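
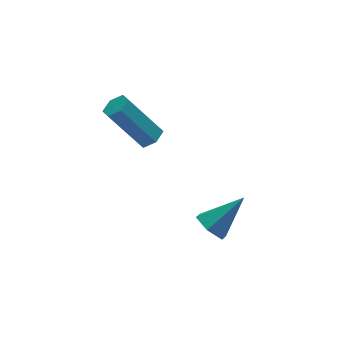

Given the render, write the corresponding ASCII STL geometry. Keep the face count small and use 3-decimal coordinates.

solid 
facet normal 0.515 -0.289 -0.807
outer loop
vertex 1.102 0.35 -0.002
vertex 0.689 -0.021 -0.133
vertex 0.669 0.511 -0.336
endloop
endfacet
facet normal 0.397 0.915 -0.073
outer loop
vertex 1.102 0.35 -0.002
vertex 0.669 0.511 -0.336
vertex 0.023 0.953 1.684
endloop
endfacet
facet normal 0.397 0.915 -0.073
outer loop
vertex 0.023 0.953 1.684
vertex 0.669 0.511 -0.336
vertex -0.41 1.114 1.349
endloop
endfacet
facet normal -0.517 0.288 0.806
outer loop
vertex 0.023 0.953 1.684
vertex -0.41 1.114 1.349
vertex -0.389 0.581 1.553
endloop
endfacet
facet normal 0.516 -0.288 -0.807
outer loop
vertex 0.669 0.511 -0.336
vertex 0.689 -0.021 -0.133
vertex 0.257 0.14 -0.467
endloop
endfacet
facet normal -0.459 0.702 -0.545
outer loop
vertex 0.669 0.511 -0.336
vertex 0.257 0.14 -0.467
vertex -0.41 1.114 1.349
endloop
endfacet
facet normal -0.460 0.701 -0.545
outer loop
vertex -0.41 1.114 1.349
vertex 0.257 0.14 -0.467
vertex -0.822 0.742 1.218
endloop
endfacet
facet normal -0.517 0.288 0.806
outer loop
vertex -0.41 1.114 1.349
vertex -0.822 0.742 1.218
vertex -0.389 0.581 1.553
endloop
endfacet
facet normal 0.516 -0.288 -0.807
outer loop
vertex 0.257 0.14 -0.467
vertex 0.689 -0.021 -0.133
vertex 0.277 -0.393 -0.264
endloop
endfacet
facet normal -0.856 -0.212 -0.472
outer loop
vertex 0.257 0.14 -0.467
vertex 0.277 -0.393 -0.264
vertex -0.822 0.742 1.218
endloop
endfacet
facet normal -0.856 -0.213 -0.471
outer loop
vertex -0.822 0.742 1.218
vertex 0.277 -0.393 -0.264
vertex -0.802 0.21 1.422
endloop
endfacet
facet normal -0.516 0.290 0.806
outer loop
vertex -0.822 0.742 1.218
vertex -0.802 0.21 1.422
vertex -0.389 0.581 1.553
endloop
endfacet
facet normal 0.517 -0.288 -0.806
outer loop
vertex 0.277 -0.393 -0.264
vertex 0.689 -0.021 -0.133
vertex 0.71 -0.554 0.071
endloop
endfacet
facet normal -0.397 -0.915 0.073
outer loop
vertex 0.277 -0.393 -0.264
vertex 0.71 -0.554 0.071
vertex -0.802 0.21 1.422
endloop
endfacet
facet normal -0.397 -0.915 0.073
outer loop
vertex -0.802 0.21 1.422
vertex 0.71 -0.554 0.071
vertex -0.369 0.049 1.756
endloop
endfacet
facet normal -0.515 0.289 0.807
outer loop
vertex -0.802 0.21 1.422
vertex -0.369 0.049 1.756
vertex -0.389 0.581 1.553
endloop
endfacet
facet normal 0.517 -0.288 -0.806
outer loop
vertex 0.71 -0.554 0.071
vertex 0.689 -0.021 -0.133
vertex 1.122 -0.182 0.202
endloop
endfacet
facet normal 0.460 -0.701 0.545
outer loop
vertex 0.71 -0.554 0.071
vertex 1.122 -0.182 0.202
vertex -0.369 0.049 1.756
endloop
endfacet
facet normal 0.459 -0.702 0.545
outer loop
vertex -0.369 0.049 1.756
vertex 1.122 -0.182 0.202
vertex 0.043 0.42 1.887
endloop
endfacet
facet normal -0.516 0.288 0.807
outer loop
vertex -0.369 0.049 1.756
vertex 0.043 0.42 1.887
vertex -0.389 0.581 1.553
endloop
endfacet
facet normal 0.516 -0.290 -0.806
outer loop
vertex 1.122 -0.182 0.202
vertex 0.689 -0.021 -0.133
vertex 1.102 0.35 -0.002
endloop
endfacet
facet normal 0.856 0.213 0.472
outer loop
vertex 1.122 -0.182 0.202
vertex 1.102 0.35 -0.002
vertex 0.043 0.42 1.887
endloop
endfacet
facet normal 0.856 0.212 0.472
outer loop
vertex 0.043 0.42 1.887
vertex 1.102 0.35 -0.002
vertex 0.023 0.953 1.684
endloop
endfacet
facet normal -0.516 0.288 0.807
outer loop
vertex 0.043 0.42 1.887
vertex 0.023 0.953 1.684
vertex -0.389 0.581 1.553
endloop
endfacet
facet normal -0.753 -0.075 -0.654
outer loop
vertex 2.363 -2.101 -4.005
vertex 2.016 -2.586 -3.55
vertex 1.885 -1.85 -3.484
endloop
endfacet
facet normal 0.419 0.906 -0.052
outer loop
vertex 2.363 -2.101 -4.005
vertex 1.885 -1.85 -3.484
vertex 3.324 -2.454 -2.41
endloop
endfacet
facet normal -0.752 -0.075 -0.655
outer loop
vertex 1.885 -1.85 -3.484
vertex 2.016 -2.586 -3.55
vertex 1.537 -2.335 -3.029
endloop
endfacet
facet normal -0.177 0.738 0.651
outer loop
vertex 1.885 -1.85 -3.484
vertex 1.537 -2.335 -3.029
vertex 3.324 -2.454 -2.41
endloop
endfacet
facet normal -0.752 -0.076 -0.655
outer loop
vertex 1.537 -2.335 -3.029
vertex 2.016 -2.586 -3.55
vertex 1.668 -3.071 -3.094
endloop
endfacet
facet normal -0.332 -0.142 0.932
outer loop
vertex 1.537 -2.335 -3.029
vertex 1.668 -3.071 -3.094
vertex 3.324 -2.454 -2.41
endloop
endfacet
facet normal -0.752 -0.076 -0.655
outer loop
vertex 1.668 -3.071 -3.094
vertex 2.016 -2.586 -3.55
vertex 2.147 -3.322 -3.615
endloop
endfacet
facet normal 0.107 -0.853 0.510
outer loop
vertex 1.668 -3.071 -3.094
vertex 2.147 -3.322 -3.615
vertex 3.324 -2.454 -2.41
endloop
endfacet
facet normal -0.752 -0.076 -0.655
outer loop
vertex 2.147 -3.322 -3.615
vertex 2.016 -2.586 -3.55
vertex 2.494 -2.837 -4.07
endloop
endfacet
facet normal 0.703 -0.684 -0.194
outer loop
vertex 2.147 -3.322 -3.615
vertex 2.494 -2.837 -4.07
vertex 3.324 -2.454 -2.41
endloop
endfacet
facet normal -0.752 -0.076 -0.655
outer loop
vertex 2.494 -2.837 -4.07
vertex 2.016 -2.586 -3.55
vertex 2.363 -2.101 -4.005
endloop
endfacet
facet normal 0.859 0.195 -0.474
outer loop
vertex 2.494 -2.837 -4.07
vertex 2.363 -2.101 -4.005
vertex 3.324 -2.454 -2.41
endloop
endfacet

endsolid


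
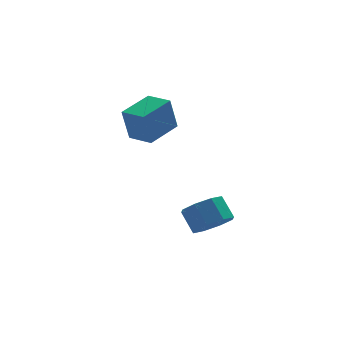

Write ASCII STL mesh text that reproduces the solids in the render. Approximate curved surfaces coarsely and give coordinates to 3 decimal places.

solid 
facet normal 0.198 -0.678 -0.708
outer loop
vertex 1.375 -3.642 -2.938
vertex 0.799 -4.351 -2.42
vertex 0.603 -3.634 -3.162
endloop
endfacet
facet normal 0.196 0.735 -0.649
outer loop
vertex 1.375 -3.642 -2.938
vertex 0.603 -3.634 -3.162
vertex 1.117 -2.76 -2.018
endloop
endfacet
facet normal 0.196 0.735 -0.649
outer loop
vertex 1.117 -2.76 -2.018
vertex 0.603 -3.634 -3.162
vertex 0.346 -2.752 -2.242
endloop
endfacet
facet normal -0.199 0.678 0.708
outer loop
vertex 1.117 -2.76 -2.018
vertex 0.346 -2.752 -2.242
vertex 0.541 -3.469 -1.5
endloop
endfacet
facet normal 0.198 -0.678 -0.708
outer loop
vertex 0.603 -3.634 -3.162
vertex 0.799 -4.351 -2.42
vertex -0.054 -4.046 -2.951
endloop
endfacet
facet normal -0.541 0.527 -0.656
outer loop
vertex 0.603 -3.634 -3.162
vertex -0.054 -4.046 -2.951
vertex 0.346 -2.752 -2.242
endloop
endfacet
facet normal -0.539 0.527 -0.657
outer loop
vertex 0.346 -2.752 -2.242
vertex -0.054 -4.046 -2.951
vertex -0.312 -3.164 -2.032
endloop
endfacet
facet normal -0.199 0.678 0.708
outer loop
vertex 0.346 -2.752 -2.242
vertex -0.312 -3.164 -2.032
vertex 0.541 -3.469 -1.5
endloop
endfacet
facet normal 0.198 -0.679 -0.707
outer loop
vertex -0.054 -4.046 -2.951
vertex 0.799 -4.351 -2.42
vertex -0.212 -4.636 -2.429
endloop
endfacet
facet normal -0.960 0.010 -0.279
outer loop
vertex -0.054 -4.046 -2.951
vertex -0.212 -4.636 -2.429
vertex -0.312 -3.164 -2.032
endloop
endfacet
facet normal -0.961 0.010 -0.278
outer loop
vertex -0.312 -3.164 -2.032
vertex -0.212 -4.636 -2.429
vertex -0.469 -3.754 -1.51
endloop
endfacet
facet normal -0.198 0.679 0.707
outer loop
vertex -0.312 -3.164 -2.032
vertex -0.469 -3.754 -1.51
vertex 0.541 -3.469 -1.5
endloop
endfacet
facet normal 0.197 -0.678 -0.708
outer loop
vertex -0.212 -4.636 -2.429
vertex 0.799 -4.351 -2.42
vertex 0.223 -5.06 -1.902
endloop
endfacet
facet normal -0.818 -0.512 0.263
outer loop
vertex -0.212 -4.636 -2.429
vertex 0.223 -5.06 -1.902
vertex -0.469 -3.754 -1.51
endloop
endfacet
facet normal -0.818 -0.512 0.261
outer loop
vertex -0.469 -3.754 -1.51
vertex 0.223 -5.06 -1.902
vertex -0.035 -4.178 -0.982
endloop
endfacet
facet normal -0.198 0.678 0.708
outer loop
vertex -0.469 -3.754 -1.51
vertex -0.035 -4.178 -0.982
vertex 0.541 -3.469 -1.5
endloop
endfacet
facet normal 0.199 -0.678 -0.708
outer loop
vertex 0.223 -5.06 -1.902
vertex 0.799 -4.351 -2.42
vertex 0.994 -5.068 -1.678
endloop
endfacet
facet normal -0.196 -0.735 0.649
outer loop
vertex 0.223 -5.06 -1.902
vertex 0.994 -5.068 -1.678
vertex -0.035 -4.178 -0.982
endloop
endfacet
facet normal -0.196 -0.735 0.650
outer loop
vertex -0.035 -4.178 -0.982
vertex 0.994 -5.068 -1.678
vertex 0.737 -4.186 -0.758
endloop
endfacet
facet normal -0.198 0.678 0.708
outer loop
vertex -0.035 -4.178 -0.982
vertex 0.737 -4.186 -0.758
vertex 0.541 -3.469 -1.5
endloop
endfacet
facet normal 0.199 -0.678 -0.708
outer loop
vertex 0.994 -5.068 -1.678
vertex 0.799 -4.351 -2.42
vertex 1.652 -4.656 -1.888
endloop
endfacet
facet normal 0.540 -0.527 0.656
outer loop
vertex 0.994 -5.068 -1.678
vertex 1.652 -4.656 -1.888
vertex 0.737 -4.186 -0.758
endloop
endfacet
facet normal 0.541 -0.526 0.657
outer loop
vertex 0.737 -4.186 -0.758
vertex 1.652 -4.656 -1.888
vertex 1.394 -3.774 -0.969
endloop
endfacet
facet normal -0.198 0.678 0.708
outer loop
vertex 0.737 -4.186 -0.758
vertex 1.394 -3.774 -0.969
vertex 0.541 -3.469 -1.5
endloop
endfacet
facet normal 0.198 -0.679 -0.707
outer loop
vertex 1.652 -4.656 -1.888
vertex 0.799 -4.351 -2.42
vertex 1.809 -4.066 -2.41
endloop
endfacet
facet normal 0.960 -0.009 0.278
outer loop
vertex 1.652 -4.656 -1.888
vertex 1.809 -4.066 -2.41
vertex 1.394 -3.774 -0.969
endloop
endfacet
facet normal 0.960 -0.011 0.279
outer loop
vertex 1.394 -3.774 -0.969
vertex 1.809 -4.066 -2.41
vertex 1.552 -3.184 -1.491
endloop
endfacet
facet normal -0.198 0.679 0.707
outer loop
vertex 1.394 -3.774 -0.969
vertex 1.552 -3.184 -1.491
vertex 0.541 -3.469 -1.5
endloop
endfacet
facet normal 0.198 -0.678 -0.708
outer loop
vertex 1.809 -4.066 -2.41
vertex 0.799 -4.351 -2.42
vertex 1.375 -3.642 -2.938
endloop
endfacet
facet normal 0.818 0.511 -0.262
outer loop
vertex 1.809 -4.066 -2.41
vertex 1.375 -3.642 -2.938
vertex 1.552 -3.184 -1.491
endloop
endfacet
facet normal 0.818 0.513 -0.262
outer loop
vertex 1.552 -3.184 -1.491
vertex 1.375 -3.642 -2.938
vertex 1.117 -2.76 -2.018
endloop
endfacet
facet normal -0.197 0.678 0.708
outer loop
vertex 1.552 -3.184 -1.491
vertex 1.117 -2.76 -2.018
vertex 0.541 -3.469 -1.5
endloop
endfacet
facet normal -0.841 -0.504 -0.197
outer loop
vertex -0.92 0.383 2.483
vertex -1.604 1.565 2.376
vertex -0.539 0.442 0.704
endloop
endfacet
facet normal 0.499 -0.863 0.078
outer loop
vertex 1.084 1.415 1.084
vertex -0.92 0.383 2.483
vertex -0.539 0.442 0.704
endloop
endfacet
facet normal -0.841 -0.504 -0.197
outer loop
vertex -0.539 0.442 0.704
vertex -1.604 1.565 2.376
vertex -1.223 1.624 0.597
endloop
endfacet
facet normal 0.209 0.033 -0.977
outer loop
vertex -1.223 1.624 0.597
vertex 1.084 1.415 1.084
vertex -0.539 0.442 0.704
endloop
endfacet
facet normal -0.209 -0.033 0.977
outer loop
vertex -0.92 0.383 2.483
vertex 0.019 2.538 2.756
vertex -1.604 1.565 2.376
endloop
endfacet
facet normal 0.499 -0.863 0.078
outer loop
vertex 0.703 1.356 2.863
vertex -0.92 0.383 2.483
vertex 1.084 1.415 1.084
endloop
endfacet
facet normal -0.209 -0.033 0.977
outer loop
vertex 0.703 1.356 2.863
vertex 0.019 2.538 2.756
vertex -0.92 0.383 2.483
endloop
endfacet
facet normal -0.499 0.863 -0.078
outer loop
vertex -1.604 1.565 2.376
vertex 0.019 2.538 2.756
vertex -1.223 1.624 0.597
endloop
endfacet
facet normal 0.209 0.033 -0.977
outer loop
vertex 0.4 2.597 0.977
vertex 1.084 1.415 1.084
vertex -1.223 1.624 0.597
endloop
endfacet
facet normal -0.499 0.863 -0.078
outer loop
vertex -1.223 1.624 0.597
vertex 0.019 2.538 2.756
vertex 0.4 2.597 0.977
endloop
endfacet
facet normal 0.841 0.504 0.197
outer loop
vertex 0.4 2.597 0.977
vertex 0.703 1.356 2.863
vertex 1.084 1.415 1.084
endloop
endfacet
facet normal 0.841 0.504 0.197
outer loop
vertex 0.019 2.538 2.756
vertex 0.703 1.356 2.863
vertex 0.4 2.597 0.977
endloop
endfacet

endsolid


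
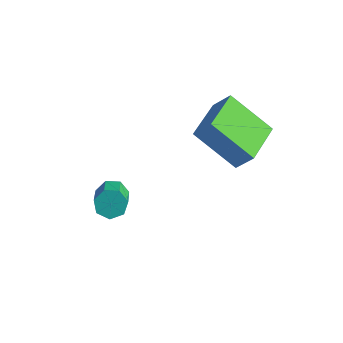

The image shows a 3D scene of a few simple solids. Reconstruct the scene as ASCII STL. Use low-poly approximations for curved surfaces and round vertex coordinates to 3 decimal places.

solid 
facet normal -0.461 0.641 -0.614
outer loop
vertex -3.344 0.479 -3.052
vertex -3.789 0.085 -3.129
vertex -3.739 0.517 -2.716
endloop
endfacet
facet normal 0.459 0.764 0.453
outer loop
vertex -3.344 0.479 -3.052
vertex -3.739 0.517 -2.716
vertex -2.445 -0.77 -1.855
endloop
endfacet
facet normal 0.459 0.764 0.452
outer loop
vertex -2.445 -0.77 -1.855
vertex -3.739 0.517 -2.716
vertex -2.84 -0.732 -1.518
endloop
endfacet
facet normal 0.462 -0.640 0.614
outer loop
vertex -2.445 -0.77 -1.855
vertex -2.84 -0.732 -1.518
vertex -2.891 -1.165 -1.931
endloop
endfacet
facet normal -0.463 0.640 -0.613
outer loop
vertex -3.739 0.517 -2.716
vertex -3.789 0.085 -3.129
vertex -4.172 0.229 -2.69
endloop
endfacet
facet normal -0.308 0.534 0.788
outer loop
vertex -3.739 0.517 -2.716
vertex -4.172 0.229 -2.69
vertex -2.84 -0.732 -1.518
endloop
endfacet
facet normal -0.308 0.533 0.788
outer loop
vertex -2.84 -0.732 -1.518
vertex -4.172 0.229 -2.69
vertex -3.274 -1.02 -1.493
endloop
endfacet
facet normal 0.460 -0.640 0.615
outer loop
vertex -2.84 -0.732 -1.518
vertex -3.274 -1.02 -1.493
vertex -2.891 -1.165 -1.931
endloop
endfacet
facet normal -0.462 0.641 -0.613
outer loop
vertex -4.172 0.229 -2.69
vertex -3.789 0.085 -3.129
vertex -4.317 -0.167 -2.995
endloop
endfacet
facet normal -0.843 -0.099 0.529
outer loop
vertex -4.172 0.229 -2.69
vertex -4.317 -0.167 -2.995
vertex -3.274 -1.02 -1.493
endloop
endfacet
facet normal -0.843 -0.098 0.530
outer loop
vertex -3.274 -1.02 -1.493
vertex -4.317 -0.167 -2.995
vertex -3.419 -1.416 -1.797
endloop
endfacet
facet normal 0.460 -0.640 0.615
outer loop
vertex -3.274 -1.02 -1.493
vertex -3.419 -1.416 -1.797
vertex -2.891 -1.165 -1.931
endloop
endfacet
facet normal -0.462 0.641 -0.613
outer loop
vertex -4.317 -0.167 -2.995
vertex -3.789 0.085 -3.129
vertex -4.065 -0.374 -3.401
endloop
endfacet
facet normal -0.744 -0.656 -0.127
outer loop
vertex -4.317 -0.167 -2.995
vertex -4.065 -0.374 -3.401
vertex -3.419 -1.416 -1.797
endloop
endfacet
facet normal -0.743 -0.657 -0.128
outer loop
vertex -3.419 -1.416 -1.797
vertex -4.065 -0.374 -3.401
vertex -3.166 -1.623 -2.203
endloop
endfacet
facet normal 0.461 -0.641 0.614
outer loop
vertex -3.419 -1.416 -1.797
vertex -3.166 -1.623 -2.203
vertex -2.891 -1.165 -1.931
endloop
endfacet
facet normal -0.460 0.641 -0.615
outer loop
vertex -4.065 -0.374 -3.401
vertex -3.789 0.085 -3.129
vertex -3.605 -0.236 -3.601
endloop
endfacet
facet normal -0.083 -0.720 -0.689
outer loop
vertex -4.065 -0.374 -3.401
vertex -3.605 -0.236 -3.601
vertex -3.166 -1.623 -2.203
endloop
endfacet
facet normal -0.085 -0.721 -0.688
outer loop
vertex -3.166 -1.623 -2.203
vertex -3.605 -0.236 -3.601
vertex -2.706 -1.485 -2.404
endloop
endfacet
facet normal 0.461 -0.641 0.614
outer loop
vertex -3.166 -1.623 -2.203
vertex -2.706 -1.485 -2.404
vertex -2.891 -1.165 -1.931
endloop
endfacet
facet normal -0.461 0.640 -0.615
outer loop
vertex -3.605 -0.236 -3.601
vertex -3.789 0.085 -3.129
vertex -3.284 0.144 -3.446
endloop
endfacet
facet normal 0.638 -0.241 -0.731
outer loop
vertex -3.605 -0.236 -3.601
vertex -3.284 0.144 -3.446
vertex -2.706 -1.485 -2.404
endloop
endfacet
facet normal 0.638 -0.241 -0.731
outer loop
vertex -2.706 -1.485 -2.404
vertex -3.284 0.144 -3.446
vertex -2.385 -1.105 -2.249
endloop
endfacet
facet normal 0.462 -0.640 0.614
outer loop
vertex -2.706 -1.485 -2.404
vertex -2.385 -1.105 -2.249
vertex -2.891 -1.165 -1.931
endloop
endfacet
facet normal -0.461 0.640 -0.615
outer loop
vertex -3.284 0.144 -3.446
vertex -3.789 0.085 -3.129
vertex -3.344 0.479 -3.052
endloop
endfacet
facet normal 0.880 0.420 -0.223
outer loop
vertex -3.284 0.144 -3.446
vertex -3.344 0.479 -3.052
vertex -2.385 -1.105 -2.249
endloop
endfacet
facet normal 0.880 0.420 -0.223
outer loop
vertex -2.385 -1.105 -2.249
vertex -3.344 0.479 -3.052
vertex -2.445 -0.77 -1.855
endloop
endfacet
facet normal 0.462 -0.640 0.614
outer loop
vertex -2.385 -1.105 -2.249
vertex -2.445 -0.77 -1.855
vertex -2.891 -1.165 -1.931
endloop
endfacet
facet normal -0.596 -0.153 -0.788
outer loop
vertex -1.656 1.939 0.173
vertex -2.023 3.7 0.109
vertex -0.071 2.223 -1.08
endloop
endfacet
facet normal 0.203 -0.978 0.035
outer loop
vertex 0.543 2.38 -0.269
vertex -1.656 1.939 0.173
vertex -0.071 2.223 -1.08
endloop
endfacet
facet normal -0.596 -0.153 -0.788
outer loop
vertex -0.071 2.223 -1.08
vertex -2.023 3.7 0.109
vertex -0.438 3.984 -1.145
endloop
endfacet
facet normal 0.776 0.139 -0.615
outer loop
vertex -0.438 3.984 -1.145
vertex 0.543 2.38 -0.269
vertex -0.071 2.223 -1.08
endloop
endfacet
facet normal -0.776 -0.139 0.615
outer loop
vertex -1.656 1.939 0.173
vertex -1.409 3.857 0.92
vertex -2.023 3.7 0.109
endloop
endfacet
facet normal 0.203 -0.978 0.035
outer loop
vertex -1.042 2.096 0.985
vertex -1.656 1.939 0.173
vertex 0.543 2.38 -0.269
endloop
endfacet
facet normal -0.777 -0.139 0.614
outer loop
vertex -1.042 2.096 0.985
vertex -1.409 3.857 0.92
vertex -1.656 1.939 0.173
endloop
endfacet
facet normal -0.203 0.978 -0.035
outer loop
vertex -2.023 3.7 0.109
vertex -1.409 3.857 0.92
vertex -0.438 3.984 -1.145
endloop
endfacet
facet normal 0.777 0.140 -0.614
outer loop
vertex 0.176 4.141 -0.333
vertex 0.543 2.38 -0.269
vertex -0.438 3.984 -1.145
endloop
endfacet
facet normal -0.203 0.978 -0.035
outer loop
vertex -0.438 3.984 -1.145
vertex -1.409 3.857 0.92
vertex 0.176 4.141 -0.333
endloop
endfacet
facet normal 0.596 0.153 0.788
outer loop
vertex 0.176 4.141 -0.333
vertex -1.042 2.096 0.985
vertex 0.543 2.38 -0.269
endloop
endfacet
facet normal 0.596 0.153 0.788
outer loop
vertex -1.409 3.857 0.92
vertex -1.042 2.096 0.985
vertex 0.176 4.141 -0.333
endloop
endfacet

endsolid


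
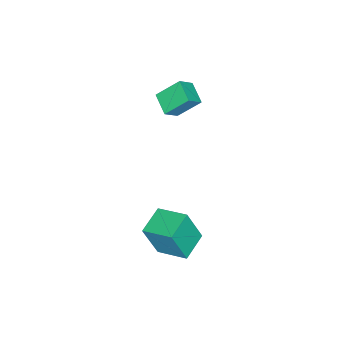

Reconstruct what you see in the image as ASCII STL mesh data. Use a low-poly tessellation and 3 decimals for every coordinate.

solid 
facet normal -0.977 -0.018 0.211
outer loop
vertex 2.789 0.775 -1.937
vertex 2.875 2.55 -1.386
vertex 2.344 1.419 -3.939
endloop
endfacet
facet normal -0.046 -0.954 -0.297
outer loop
vertex 3.985 1.45 -4.294
vertex 2.789 0.775 -1.937
vertex 2.344 1.419 -3.939
endloop
endfacet
facet normal -0.977 -0.019 0.212
outer loop
vertex 2.344 1.419 -3.939
vertex 2.875 2.55 -1.386
vertex 2.429 3.193 -3.388
endloop
endfacet
facet normal -0.207 0.299 -0.931
outer loop
vertex 2.429 3.193 -3.388
vertex 3.985 1.45 -4.294
vertex 2.344 1.419 -3.939
endloop
endfacet
facet normal 0.207 -0.299 0.931
outer loop
vertex 2.789 0.775 -1.937
vertex 4.516 2.581 -1.741
vertex 2.875 2.55 -1.386
endloop
endfacet
facet normal -0.045 -0.954 -0.296
outer loop
vertex 4.431 0.807 -2.292
vertex 2.789 0.775 -1.937
vertex 3.985 1.45 -4.294
endloop
endfacet
facet normal 0.207 -0.299 0.931
outer loop
vertex 4.431 0.807 -2.292
vertex 4.516 2.581 -1.741
vertex 2.789 0.775 -1.937
endloop
endfacet
facet normal 0.046 0.954 0.296
outer loop
vertex 2.875 2.55 -1.386
vertex 4.516 2.581 -1.741
vertex 2.429 3.193 -3.388
endloop
endfacet
facet normal -0.207 0.299 -0.931
outer loop
vertex 4.071 3.225 -3.743
vertex 3.985 1.45 -4.294
vertex 2.429 3.193 -3.388
endloop
endfacet
facet normal 0.046 0.954 0.297
outer loop
vertex 2.429 3.193 -3.388
vertex 4.516 2.581 -1.741
vertex 4.071 3.225 -3.743
endloop
endfacet
facet normal 0.977 0.018 -0.212
outer loop
vertex 4.071 3.225 -3.743
vertex 4.431 0.807 -2.292
vertex 3.985 1.45 -4.294
endloop
endfacet
facet normal 0.977 0.019 -0.211
outer loop
vertex 4.516 2.581 -1.741
vertex 4.431 0.807 -2.292
vertex 4.071 3.225 -3.743
endloop
endfacet
facet normal -0.580 -0.736 0.349
outer loop
vertex -1.748 -0.554 4.381
vertex -2.567 -0.257 3.646
vertex -1.096 -1.617 3.226
endloop
endfacet
facet normal 0.719 -0.260 0.645
outer loop
vertex -0.313 -0.623 2.754
vertex -1.748 -0.554 4.381
vertex -1.096 -1.617 3.226
endloop
endfacet
facet normal -0.580 -0.736 0.349
outer loop
vertex -1.096 -1.617 3.226
vertex -2.567 -0.257 3.646
vertex -1.915 -1.32 2.491
endloop
endfacet
facet normal 0.384 -0.625 -0.680
outer loop
vertex -1.915 -1.32 2.491
vertex -0.313 -0.623 2.754
vertex -1.096 -1.617 3.226
endloop
endfacet
facet normal -0.384 0.625 0.680
outer loop
vertex -1.748 -0.554 4.381
vertex -1.784 0.737 3.174
vertex -2.567 -0.257 3.646
endloop
endfacet
facet normal 0.719 -0.260 0.645
outer loop
vertex -0.965 0.44 3.909
vertex -1.748 -0.554 4.381
vertex -0.313 -0.623 2.754
endloop
endfacet
facet normal -0.384 0.625 0.680
outer loop
vertex -0.965 0.44 3.909
vertex -1.784 0.737 3.174
vertex -1.748 -0.554 4.381
endloop
endfacet
facet normal -0.719 0.260 -0.645
outer loop
vertex -2.567 -0.257 3.646
vertex -1.784 0.737 3.174
vertex -1.915 -1.32 2.491
endloop
endfacet
facet normal 0.384 -0.625 -0.680
outer loop
vertex -1.132 -0.326 2.019
vertex -0.313 -0.623 2.754
vertex -1.915 -1.32 2.491
endloop
endfacet
facet normal -0.719 0.260 -0.645
outer loop
vertex -1.915 -1.32 2.491
vertex -1.784 0.737 3.174
vertex -1.132 -0.326 2.019
endloop
endfacet
facet normal 0.580 0.736 -0.349
outer loop
vertex -1.132 -0.326 2.019
vertex -0.965 0.44 3.909
vertex -0.313 -0.623 2.754
endloop
endfacet
facet normal 0.580 0.736 -0.349
outer loop
vertex -1.784 0.737 3.174
vertex -0.965 0.44 3.909
vertex -1.132 -0.326 2.019
endloop
endfacet

endsolid


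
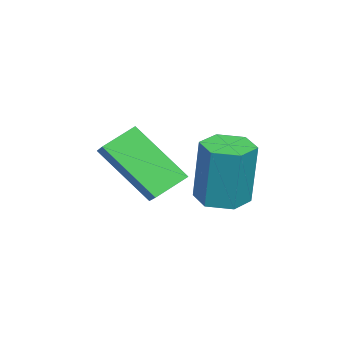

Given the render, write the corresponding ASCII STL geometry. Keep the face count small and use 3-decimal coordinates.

solid 
facet normal -0.775 -0.376 -0.509
outer loop
vertex -4.013 -3.351 -3.14
vertex -4.708 -2.636 -2.609
vertex -3.696 -1.875 -4.713
endloop
endfacet
facet normal 0.614 -0.633 -0.471
outer loop
vertex -3.052 -1.564 -4.291
vertex -4.013 -3.351 -3.14
vertex -3.696 -1.875 -4.713
endloop
endfacet
facet normal -0.775 -0.374 -0.508
outer loop
vertex -3.696 -1.875 -4.713
vertex -4.708 -2.636 -2.609
vertex -4.39 -1.16 -4.181
endloop
endfacet
facet normal 0.145 0.678 -0.721
outer loop
vertex -4.39 -1.16 -4.181
vertex -3.052 -1.564 -4.291
vertex -3.696 -1.875 -4.713
endloop
endfacet
facet normal -0.146 -0.677 0.721
outer loop
vertex -4.013 -3.351 -3.14
vertex -4.064 -2.325 -2.187
vertex -4.708 -2.636 -2.609
endloop
endfacet
facet normal 0.614 -0.633 -0.470
outer loop
vertex -3.37 -3.04 -2.719
vertex -4.013 -3.351 -3.14
vertex -3.052 -1.564 -4.291
endloop
endfacet
facet normal -0.145 -0.677 0.721
outer loop
vertex -3.37 -3.04 -2.719
vertex -4.064 -2.325 -2.187
vertex -4.013 -3.351 -3.14
endloop
endfacet
facet normal -0.614 0.633 0.471
outer loop
vertex -4.708 -2.636 -2.609
vertex -4.064 -2.325 -2.187
vertex -4.39 -1.16 -4.181
endloop
endfacet
facet normal 0.145 0.677 -0.722
outer loop
vertex -3.747 -0.849 -3.76
vertex -3.052 -1.564 -4.291
vertex -4.39 -1.16 -4.181
endloop
endfacet
facet normal -0.614 0.633 0.470
outer loop
vertex -4.39 -1.16 -4.181
vertex -4.064 -2.325 -2.187
vertex -3.747 -0.849 -3.76
endloop
endfacet
facet normal 0.775 0.375 0.509
outer loop
vertex -3.747 -0.849 -3.76
vertex -3.37 -3.04 -2.719
vertex -3.052 -1.564 -4.291
endloop
endfacet
facet normal 0.776 0.375 0.508
outer loop
vertex -4.064 -2.325 -2.187
vertex -3.37 -3.04 -2.719
vertex -3.747 -0.849 -3.76
endloop
endfacet
facet normal -0.106 -0.098 -0.989
outer loop
vertex -3.06 -0.281 -4.491
vertex -3.747 0.041 -4.449
vertex -3.131 0.472 -4.558
endloop
endfacet
facet normal 0.990 0.083 -0.114
outer loop
vertex -3.06 -0.281 -4.491
vertex -3.131 0.472 -4.558
vertex -2.846 -0.084 -2.492
endloop
endfacet
facet normal 0.990 0.083 -0.114
outer loop
vertex -2.846 -0.084 -2.492
vertex -3.131 0.472 -4.558
vertex -2.917 0.67 -2.559
endloop
endfacet
facet normal 0.105 0.098 0.990
outer loop
vertex -2.846 -0.084 -2.492
vertex -2.917 0.67 -2.559
vertex -3.533 0.239 -2.451
endloop
endfacet
facet normal -0.107 -0.098 -0.989
outer loop
vertex -3.131 0.472 -4.558
vertex -3.747 0.041 -4.449
vertex -3.818 0.795 -4.516
endloop
endfacet
facet normal 0.415 0.900 -0.134
outer loop
vertex -3.131 0.472 -4.558
vertex -3.818 0.795 -4.516
vertex -2.917 0.67 -2.559
endloop
endfacet
facet normal 0.415 0.900 -0.134
outer loop
vertex -2.917 0.67 -2.559
vertex -3.818 0.795 -4.516
vertex -3.603 0.993 -2.517
endloop
endfacet
facet normal 0.106 0.096 0.990
outer loop
vertex -2.917 0.67 -2.559
vertex -3.603 0.993 -2.517
vertex -3.533 0.239 -2.451
endloop
endfacet
facet normal -0.105 -0.098 -0.990
outer loop
vertex -3.818 0.795 -4.516
vertex -3.747 0.041 -4.449
vertex -4.434 0.364 -4.408
endloop
endfacet
facet normal -0.575 0.818 -0.019
outer loop
vertex -3.818 0.795 -4.516
vertex -4.434 0.364 -4.408
vertex -3.603 0.993 -2.517
endloop
endfacet
facet normal -0.576 0.817 -0.019
outer loop
vertex -3.603 0.993 -2.517
vertex -4.434 0.364 -4.408
vertex -4.22 0.561 -2.409
endloop
endfacet
facet normal 0.106 0.096 0.990
outer loop
vertex -3.603 0.993 -2.517
vertex -4.22 0.561 -2.409
vertex -3.533 0.239 -2.451
endloop
endfacet
facet normal -0.105 -0.098 -0.990
outer loop
vertex -4.434 0.364 -4.408
vertex -3.747 0.041 -4.449
vertex -4.363 -0.39 -4.341
endloop
endfacet
facet normal -0.990 -0.083 0.114
outer loop
vertex -4.434 0.364 -4.408
vertex -4.363 -0.39 -4.341
vertex -4.22 0.561 -2.409
endloop
endfacet
facet normal -0.990 -0.083 0.114
outer loop
vertex -4.22 0.561 -2.409
vertex -4.363 -0.39 -4.341
vertex -4.149 -0.192 -2.342
endloop
endfacet
facet normal 0.106 0.098 0.989
outer loop
vertex -4.22 0.561 -2.409
vertex -4.149 -0.192 -2.342
vertex -3.533 0.239 -2.451
endloop
endfacet
facet normal -0.106 -0.096 -0.990
outer loop
vertex -4.363 -0.39 -4.341
vertex -3.747 0.041 -4.449
vertex -3.677 -0.713 -4.383
endloop
endfacet
facet normal -0.415 -0.900 0.134
outer loop
vertex -4.363 -0.39 -4.341
vertex -3.677 -0.713 -4.383
vertex -4.149 -0.192 -2.342
endloop
endfacet
facet normal -0.415 -0.900 0.134
outer loop
vertex -4.149 -0.192 -2.342
vertex -3.677 -0.713 -4.383
vertex -3.462 -0.515 -2.384
endloop
endfacet
facet normal 0.107 0.098 0.989
outer loop
vertex -4.149 -0.192 -2.342
vertex -3.462 -0.515 -2.384
vertex -3.533 0.239 -2.451
endloop
endfacet
facet normal -0.106 -0.096 -0.990
outer loop
vertex -3.677 -0.713 -4.383
vertex -3.747 0.041 -4.449
vertex -3.06 -0.281 -4.491
endloop
endfacet
facet normal 0.576 -0.817 0.019
outer loop
vertex -3.677 -0.713 -4.383
vertex -3.06 -0.281 -4.491
vertex -3.462 -0.515 -2.384
endloop
endfacet
facet normal 0.575 -0.818 0.019
outer loop
vertex -3.462 -0.515 -2.384
vertex -3.06 -0.281 -4.491
vertex -2.846 -0.084 -2.492
endloop
endfacet
facet normal 0.105 0.098 0.990
outer loop
vertex -3.462 -0.515 -2.384
vertex -2.846 -0.084 -2.492
vertex -3.533 0.239 -2.451
endloop
endfacet

endsolid


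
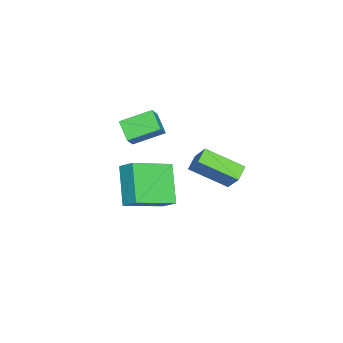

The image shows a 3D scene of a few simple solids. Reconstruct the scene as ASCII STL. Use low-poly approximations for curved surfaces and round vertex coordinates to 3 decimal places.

solid 
facet normal -0.386 -0.424 -0.819
outer loop
vertex -1.899 0.211 -2.863
vertex -1.989 2.092 -3.793
vertex -1.125 0.097 -3.169
endloop
endfacet
facet normal 0.043 -0.896 0.442
outer loop
vertex -0.551 0.728 -1.947
vertex -1.899 0.211 -2.863
vertex -1.125 0.097 -3.169
endloop
endfacet
facet normal -0.385 -0.423 -0.820
outer loop
vertex -1.125 0.097 -3.169
vertex -1.989 2.092 -3.793
vertex -1.215 1.978 -4.098
endloop
endfacet
facet normal 0.922 -0.135 -0.363
outer loop
vertex -1.215 1.978 -4.098
vertex -0.551 0.728 -1.947
vertex -1.125 0.097 -3.169
endloop
endfacet
facet normal -0.922 0.135 0.363
outer loop
vertex -1.899 0.211 -2.863
vertex -1.415 2.723 -2.571
vertex -1.989 2.092 -3.793
endloop
endfacet
facet normal 0.043 -0.896 0.443
outer loop
vertex -1.325 0.842 -1.642
vertex -1.899 0.211 -2.863
vertex -0.551 0.728 -1.947
endloop
endfacet
facet normal -0.922 0.135 0.363
outer loop
vertex -1.325 0.842 -1.642
vertex -1.415 2.723 -2.571
vertex -1.899 0.211 -2.863
endloop
endfacet
facet normal -0.042 0.896 -0.443
outer loop
vertex -1.989 2.092 -3.793
vertex -1.415 2.723 -2.571
vertex -1.215 1.978 -4.098
endloop
endfacet
facet normal 0.922 -0.136 -0.363
outer loop
vertex -0.641 2.609 -2.877
vertex -0.551 0.728 -1.947
vertex -1.215 1.978 -4.098
endloop
endfacet
facet normal -0.043 0.896 -0.443
outer loop
vertex -1.215 1.978 -4.098
vertex -1.415 2.723 -2.571
vertex -0.641 2.609 -2.877
endloop
endfacet
facet normal 0.385 0.424 0.820
outer loop
vertex -0.641 2.609 -2.877
vertex -1.325 0.842 -1.642
vertex -0.551 0.728 -1.947
endloop
endfacet
facet normal 0.386 0.423 0.820
outer loop
vertex -1.415 2.723 -2.571
vertex -1.325 0.842 -1.642
vertex -0.641 2.609 -2.877
endloop
endfacet
facet normal -0.628 0.648 -0.432
outer loop
vertex 2.563 0.409 0.583
vertex 4.043 1.007 -0.671
vertex 2.301 -0.265 -0.048
endloop
endfacet
facet normal -0.729 -0.295 0.617
outer loop
vertex 3.637 -1.647 0.871
vertex 2.563 0.409 0.583
vertex 2.301 -0.265 -0.048
endloop
endfacet
facet normal -0.628 0.648 -0.432
outer loop
vertex 2.301 -0.265 -0.048
vertex 4.043 1.007 -0.671
vertex 3.781 0.333 -1.302
endloop
endfacet
facet normal -0.274 -0.702 -0.658
outer loop
vertex 3.781 0.333 -1.302
vertex 3.637 -1.647 0.871
vertex 2.301 -0.265 -0.048
endloop
endfacet
facet normal 0.274 0.702 0.658
outer loop
vertex 2.563 0.409 0.583
vertex 5.379 -0.375 0.248
vertex 4.043 1.007 -0.671
endloop
endfacet
facet normal -0.729 -0.295 0.617
outer loop
vertex 3.899 -0.973 1.502
vertex 2.563 0.409 0.583
vertex 3.637 -1.647 0.871
endloop
endfacet
facet normal 0.274 0.702 0.658
outer loop
vertex 3.899 -0.973 1.502
vertex 5.379 -0.375 0.248
vertex 2.563 0.409 0.583
endloop
endfacet
facet normal 0.729 0.295 -0.617
outer loop
vertex 4.043 1.007 -0.671
vertex 5.379 -0.375 0.248
vertex 3.781 0.333 -1.302
endloop
endfacet
facet normal -0.274 -0.702 -0.658
outer loop
vertex 5.117 -1.049 -0.383
vertex 3.637 -1.647 0.871
vertex 3.781 0.333 -1.302
endloop
endfacet
facet normal 0.729 0.295 -0.617
outer loop
vertex 3.781 0.333 -1.302
vertex 5.379 -0.375 0.248
vertex 5.117 -1.049 -0.383
endloop
endfacet
facet normal 0.628 -0.648 0.432
outer loop
vertex 5.117 -1.049 -0.383
vertex 3.899 -0.973 1.502
vertex 3.637 -1.647 0.871
endloop
endfacet
facet normal 0.628 -0.648 0.432
outer loop
vertex 5.379 -0.375 0.248
vertex 3.899 -0.973 1.502
vertex 5.117 -1.049 -0.383
endloop
endfacet
facet normal -0.657 -0.545 0.521
outer loop
vertex 2.311 -2.058 2.72
vertex 1.663 -0.75 3.272
vertex 1.606 -2.039 1.85
endloop
endfacet
facet normal 0.414 -0.838 -0.354
outer loop
vertex 2.317 -1.45 1.288
vertex 2.311 -2.058 2.72
vertex 1.606 -2.039 1.85
endloop
endfacet
facet normal -0.658 -0.545 0.520
outer loop
vertex 1.606 -2.039 1.85
vertex 1.663 -0.75 3.272
vertex 0.959 -0.731 2.401
endloop
endfacet
facet normal -0.628 0.017 -0.778
outer loop
vertex 0.959 -0.731 2.401
vertex 2.317 -1.45 1.288
vertex 1.606 -2.039 1.85
endloop
endfacet
facet normal 0.629 -0.017 0.778
outer loop
vertex 2.311 -2.058 2.72
vertex 2.374 -0.161 2.71
vertex 1.663 -0.75 3.272
endloop
endfacet
facet normal 0.415 -0.838 -0.354
outer loop
vertex 3.021 -1.469 2.159
vertex 2.311 -2.058 2.72
vertex 2.317 -1.45 1.288
endloop
endfacet
facet normal 0.628 -0.017 0.778
outer loop
vertex 3.021 -1.469 2.159
vertex 2.374 -0.161 2.71
vertex 2.311 -2.058 2.72
endloop
endfacet
facet normal -0.415 0.838 0.354
outer loop
vertex 1.663 -0.75 3.272
vertex 2.374 -0.161 2.71
vertex 0.959 -0.731 2.401
endloop
endfacet
facet normal -0.628 0.017 -0.778
outer loop
vertex 1.669 -0.142 1.84
vertex 2.317 -1.45 1.288
vertex 0.959 -0.731 2.401
endloop
endfacet
facet normal -0.415 0.838 0.355
outer loop
vertex 0.959 -0.731 2.401
vertex 2.374 -0.161 2.71
vertex 1.669 -0.142 1.84
endloop
endfacet
facet normal 0.658 0.545 -0.520
outer loop
vertex 1.669 -0.142 1.84
vertex 3.021 -1.469 2.159
vertex 2.317 -1.45 1.288
endloop
endfacet
facet normal 0.657 0.545 -0.521
outer loop
vertex 2.374 -0.161 2.71
vertex 3.021 -1.469 2.159
vertex 1.669 -0.142 1.84
endloop
endfacet

endsolid


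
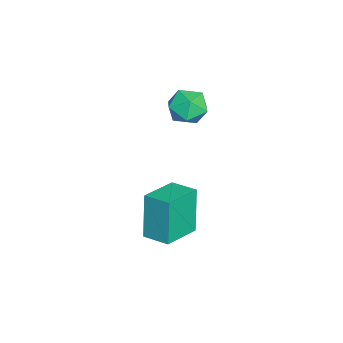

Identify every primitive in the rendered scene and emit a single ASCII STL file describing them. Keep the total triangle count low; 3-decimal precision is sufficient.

solid 
facet normal -0.041 0.144 0.989
outer loop
vertex -3.533 -0.465 2.784
vertex -3.456 -1.315 2.911
vertex -2.752 -0.819 2.868
endloop
endfacet
facet normal 0.250 0.707 0.661
outer loop
vertex -3.533 -0.465 2.784
vertex -2.752 -0.819 2.868
vertex -2.888 -0.213 2.271
endloop
endfacet
facet normal -0.224 0.956 0.189
outer loop
vertex -3.533 -0.465 2.784
vertex -2.888 -0.213 2.271
vertex -3.677 -0.333 1.944
endloop
endfacet
facet normal -0.807 0.546 0.224
outer loop
vertex -3.533 -0.465 2.784
vertex -3.677 -0.333 1.944
vertex -4.028 -1.014 2.339
endloop
endfacet
facet normal -0.695 0.044 0.718
outer loop
vertex -3.533 -0.465 2.784
vertex -4.028 -1.014 2.339
vertex -3.456 -1.315 2.911
endloop
endfacet
facet normal 0.822 0.482 0.302
outer loop
vertex -2.888 -0.213 2.271
vertex -2.752 -0.819 2.868
vertex -2.412 -0.906 2.081
endloop
endfacet
facet normal 0.353 -0.429 0.831
outer loop
vertex -2.752 -0.819 2.868
vertex -3.456 -1.315 2.911
vertex -2.763 -1.587 2.476
endloop
endfacet
facet normal -0.704 -0.591 0.393
outer loop
vertex -3.456 -1.315 2.911
vertex -4.028 -1.014 2.339
vertex -3.552 -1.707 2.149
endloop
endfacet
facet normal -0.886 0.221 -0.407
outer loop
vertex -4.028 -1.014 2.339
vertex -3.677 -0.333 1.944
vertex -3.688 -1.101 1.552
endloop
endfacet
facet normal 0.057 0.885 -0.462
outer loop
vertex -3.677 -0.333 1.944
vertex -2.888 -0.213 2.271
vertex -2.984 -0.605 1.509
endloop
endfacet
facet normal 0.807 -0.546 -0.224
outer loop
vertex -2.907 -1.455 1.636
vertex -2.412 -0.906 2.081
vertex -2.763 -1.587 2.476
endloop
endfacet
facet normal 0.224 -0.956 -0.189
outer loop
vertex -2.907 -1.455 1.636
vertex -2.763 -1.587 2.476
vertex -3.552 -1.707 2.149
endloop
endfacet
facet normal -0.250 -0.707 -0.661
outer loop
vertex -2.907 -1.455 1.636
vertex -3.552 -1.707 2.149
vertex -3.688 -1.101 1.552
endloop
endfacet
facet normal 0.041 -0.144 -0.989
outer loop
vertex -2.907 -1.455 1.636
vertex -3.688 -1.101 1.552
vertex -2.984 -0.605 1.509
endloop
endfacet
facet normal 0.695 -0.044 -0.718
outer loop
vertex -2.907 -1.455 1.636
vertex -2.984 -0.605 1.509
vertex -2.412 -0.906 2.081
endloop
endfacet
facet normal 0.886 -0.221 0.407
outer loop
vertex -2.763 -1.587 2.476
vertex -2.412 -0.906 2.081
vertex -2.752 -0.819 2.868
endloop
endfacet
facet normal -0.057 -0.885 0.462
outer loop
vertex -3.552 -1.707 2.149
vertex -2.763 -1.587 2.476
vertex -3.456 -1.315 2.911
endloop
endfacet
facet normal -0.822 -0.482 -0.302
outer loop
vertex -3.688 -1.101 1.552
vertex -3.552 -1.707 2.149
vertex -4.028 -1.014 2.339
endloop
endfacet
facet normal -0.353 0.429 -0.831
outer loop
vertex -2.984 -0.605 1.509
vertex -3.688 -1.101 1.552
vertex -3.677 -0.333 1.944
endloop
endfacet
facet normal 0.704 0.591 -0.393
outer loop
vertex -2.412 -0.906 2.081
vertex -2.984 -0.605 1.509
vertex -2.888 -0.213 2.271
endloop
endfacet
facet normal -0.834 0.507 -0.219
outer loop
vertex -2.104 -1.387 -1.216
vertex -1.564 -0.43 -1.059
vertex -1.596 -1.366 -3.098
endloop
endfacet
facet normal -0.486 -0.863 -0.141
outer loop
vertex -0.236 -2.19 -2.741
vertex -2.104 -1.387 -1.216
vertex -1.596 -1.366 -3.098
endloop
endfacet
facet normal -0.834 0.506 -0.219
outer loop
vertex -1.596 -1.366 -3.098
vertex -1.564 -0.43 -1.059
vertex -1.056 -0.408 -2.942
endloop
endfacet
facet normal 0.260 0.011 -0.966
outer loop
vertex -1.056 -0.408 -2.942
vertex -0.236 -2.19 -2.741
vertex -1.596 -1.366 -3.098
endloop
endfacet
facet normal -0.260 -0.011 0.965
outer loop
vertex -2.104 -1.387 -1.216
vertex -0.204 -1.254 -0.702
vertex -1.564 -0.43 -1.059
endloop
endfacet
facet normal -0.486 -0.862 -0.141
outer loop
vertex -0.744 -2.212 -0.858
vertex -2.104 -1.387 -1.216
vertex -0.236 -2.19 -2.741
endloop
endfacet
facet normal -0.260 -0.010 0.965
outer loop
vertex -0.744 -2.212 -0.858
vertex -0.204 -1.254 -0.702
vertex -2.104 -1.387 -1.216
endloop
endfacet
facet normal 0.486 0.863 0.141
outer loop
vertex -1.564 -0.43 -1.059
vertex -0.204 -1.254 -0.702
vertex -1.056 -0.408 -2.942
endloop
endfacet
facet normal 0.261 0.011 -0.965
outer loop
vertex 0.304 -1.233 -2.584
vertex -0.236 -2.19 -2.741
vertex -1.056 -0.408 -2.942
endloop
endfacet
facet normal 0.486 0.862 0.141
outer loop
vertex -1.056 -0.408 -2.942
vertex -0.204 -1.254 -0.702
vertex 0.304 -1.233 -2.584
endloop
endfacet
facet normal 0.834 -0.507 0.219
outer loop
vertex 0.304 -1.233 -2.584
vertex -0.744 -2.212 -0.858
vertex -0.236 -2.19 -2.741
endloop
endfacet
facet normal 0.834 -0.506 0.220
outer loop
vertex -0.204 -1.254 -0.702
vertex -0.744 -2.212 -0.858
vertex 0.304 -1.233 -2.584
endloop
endfacet

endsolid


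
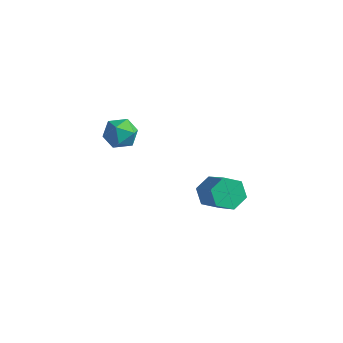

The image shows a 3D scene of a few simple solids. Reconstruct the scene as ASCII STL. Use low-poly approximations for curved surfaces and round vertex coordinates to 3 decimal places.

solid 
facet normal -0.691 0.378 -0.616
outer loop
vertex 1.823 -0.458 -1.398
vertex 1.275 -0.953 -1.088
vertex 1.386 -0.229 -0.768
endloop
endfacet
facet normal 0.475 0.880 0.009
outer loop
vertex 1.823 -0.458 -1.398
vertex 1.386 -0.229 -0.768
vertex 3.052 -1.132 -0.301
endloop
endfacet
facet normal 0.475 0.880 0.009
outer loop
vertex 3.052 -1.132 -0.301
vertex 1.386 -0.229 -0.768
vertex 2.616 -0.903 0.329
endloop
endfacet
facet normal 0.691 -0.379 0.616
outer loop
vertex 3.052 -1.132 -0.301
vertex 2.616 -0.903 0.329
vertex 2.505 -1.627 0.008
endloop
endfacet
facet normal -0.691 0.378 -0.616
outer loop
vertex 1.386 -0.229 -0.768
vertex 1.275 -0.953 -1.088
vertex 0.839 -0.723 -0.458
endloop
endfacet
facet normal -0.234 0.689 0.686
outer loop
vertex 1.386 -0.229 -0.768
vertex 0.839 -0.723 -0.458
vertex 2.616 -0.903 0.329
endloop
endfacet
facet normal -0.234 0.689 0.686
outer loop
vertex 2.616 -0.903 0.329
vertex 0.839 -0.723 -0.458
vertex 2.068 -1.397 0.638
endloop
endfacet
facet normal 0.690 -0.379 0.617
outer loop
vertex 2.616 -0.903 0.329
vertex 2.068 -1.397 0.638
vertex 2.505 -1.627 0.008
endloop
endfacet
facet normal -0.691 0.379 -0.616
outer loop
vertex 0.839 -0.723 -0.458
vertex 1.275 -0.953 -1.088
vertex 0.728 -1.448 -0.779
endloop
endfacet
facet normal -0.710 -0.192 0.678
outer loop
vertex 0.839 -0.723 -0.458
vertex 0.728 -1.448 -0.779
vertex 2.068 -1.397 0.638
endloop
endfacet
facet normal -0.710 -0.191 0.678
outer loop
vertex 2.068 -1.397 0.638
vertex 0.728 -1.448 -0.779
vertex 1.957 -2.122 0.318
endloop
endfacet
facet normal 0.690 -0.378 0.617
outer loop
vertex 2.068 -1.397 0.638
vertex 1.957 -2.122 0.318
vertex 2.505 -1.627 0.008
endloop
endfacet
facet normal -0.691 0.379 -0.616
outer loop
vertex 0.728 -1.448 -0.779
vertex 1.275 -0.953 -1.088
vertex 1.164 -1.677 -1.409
endloop
endfacet
facet normal -0.475 -0.880 -0.009
outer loop
vertex 0.728 -1.448 -0.779
vertex 1.164 -1.677 -1.409
vertex 1.957 -2.122 0.318
endloop
endfacet
facet normal -0.474 -0.880 -0.009
outer loop
vertex 1.957 -2.122 0.318
vertex 1.164 -1.677 -1.409
vertex 2.394 -2.351 -0.312
endloop
endfacet
facet normal 0.691 -0.378 0.616
outer loop
vertex 1.957 -2.122 0.318
vertex 2.394 -2.351 -0.312
vertex 2.505 -1.627 0.008
endloop
endfacet
facet normal -0.690 0.379 -0.617
outer loop
vertex 1.164 -1.677 -1.409
vertex 1.275 -0.953 -1.088
vertex 1.712 -1.183 -1.718
endloop
endfacet
facet normal 0.234 -0.689 -0.686
outer loop
vertex 1.164 -1.677 -1.409
vertex 1.712 -1.183 -1.718
vertex 2.394 -2.351 -0.312
endloop
endfacet
facet normal 0.234 -0.689 -0.686
outer loop
vertex 2.394 -2.351 -0.312
vertex 1.712 -1.183 -1.718
vertex 2.941 -1.857 -0.622
endloop
endfacet
facet normal 0.691 -0.378 0.616
outer loop
vertex 2.394 -2.351 -0.312
vertex 2.941 -1.857 -0.622
vertex 2.505 -1.627 0.008
endloop
endfacet
facet normal -0.690 0.378 -0.617
outer loop
vertex 1.712 -1.183 -1.718
vertex 1.275 -0.953 -1.088
vertex 1.823 -0.458 -1.398
endloop
endfacet
facet normal 0.710 0.191 -0.678
outer loop
vertex 1.712 -1.183 -1.718
vertex 1.823 -0.458 -1.398
vertex 2.941 -1.857 -0.622
endloop
endfacet
facet normal 0.710 0.191 -0.678
outer loop
vertex 2.941 -1.857 -0.622
vertex 1.823 -0.458 -1.398
vertex 3.052 -1.132 -0.301
endloop
endfacet
facet normal 0.691 -0.379 0.616
outer loop
vertex 2.941 -1.857 -0.622
vertex 3.052 -1.132 -0.301
vertex 2.505 -1.627 0.008
endloop
endfacet
facet normal 0.438 0.066 0.896
outer loop
vertex -3.139 -1.054 1.496
vertex -3.099 -1.893 1.538
vertex -2.465 -1.459 1.196
endloop
endfacet
facet normal 0.599 0.631 0.493
outer loop
vertex -3.139 -1.054 1.496
vertex -2.465 -1.459 1.196
vertex -2.794 -0.813 0.768
endloop
endfacet
facet normal -0.013 0.951 0.309
outer loop
vertex -3.139 -1.054 1.496
vertex -2.794 -0.813 0.768
vertex -3.63 -0.849 0.845
endloop
endfacet
facet normal -0.550 0.583 0.598
outer loop
vertex -3.139 -1.054 1.496
vertex -3.63 -0.849 0.845
vertex -3.819 -1.516 1.321
endloop
endfacet
facet normal -0.271 0.035 0.962
outer loop
vertex -3.139 -1.054 1.496
vertex -3.819 -1.516 1.321
vertex -3.099 -1.893 1.538
endloop
endfacet
facet normal 0.912 0.396 -0.104
outer loop
vertex -2.794 -0.813 0.768
vertex -2.465 -1.459 1.196
vertex -2.541 -1.504 0.359
endloop
endfacet
facet normal 0.653 -0.521 0.549
outer loop
vertex -2.465 -1.459 1.196
vertex -3.099 -1.893 1.538
vertex -2.73 -2.171 0.835
endloop
endfacet
facet normal -0.496 -0.570 0.656
outer loop
vertex -3.099 -1.893 1.538
vertex -3.819 -1.516 1.321
vertex -3.566 -2.207 0.912
endloop
endfacet
facet normal -0.946 0.317 0.069
outer loop
vertex -3.819 -1.516 1.321
vertex -3.63 -0.849 0.845
vertex -3.895 -1.561 0.484
endloop
endfacet
facet normal -0.076 0.913 -0.401
outer loop
vertex -3.63 -0.849 0.845
vertex -2.794 -0.813 0.768
vertex -3.261 -1.127 0.142
endloop
endfacet
facet normal 0.550 -0.583 -0.598
outer loop
vertex -3.221 -1.966 0.184
vertex -2.541 -1.504 0.359
vertex -2.73 -2.171 0.835
endloop
endfacet
facet normal 0.013 -0.951 -0.309
outer loop
vertex -3.221 -1.966 0.184
vertex -2.73 -2.171 0.835
vertex -3.566 -2.207 0.912
endloop
endfacet
facet normal -0.599 -0.631 -0.493
outer loop
vertex -3.221 -1.966 0.184
vertex -3.566 -2.207 0.912
vertex -3.895 -1.561 0.484
endloop
endfacet
facet normal -0.438 -0.066 -0.896
outer loop
vertex -3.221 -1.966 0.184
vertex -3.895 -1.561 0.484
vertex -3.261 -1.127 0.142
endloop
endfacet
facet normal 0.271 -0.035 -0.962
outer loop
vertex -3.221 -1.966 0.184
vertex -3.261 -1.127 0.142
vertex -2.541 -1.504 0.359
endloop
endfacet
facet normal 0.946 -0.317 -0.069
outer loop
vertex -2.73 -2.171 0.835
vertex -2.541 -1.504 0.359
vertex -2.465 -1.459 1.196
endloop
endfacet
facet normal 0.076 -0.913 0.401
outer loop
vertex -3.566 -2.207 0.912
vertex -2.73 -2.171 0.835
vertex -3.099 -1.893 1.538
endloop
endfacet
facet normal -0.912 -0.396 0.104
outer loop
vertex -3.895 -1.561 0.484
vertex -3.566 -2.207 0.912
vertex -3.819 -1.516 1.321
endloop
endfacet
facet normal -0.653 0.521 -0.549
outer loop
vertex -3.261 -1.127 0.142
vertex -3.895 -1.561 0.484
vertex -3.63 -0.849 0.845
endloop
endfacet
facet normal 0.496 0.570 -0.656
outer loop
vertex -2.541 -1.504 0.359
vertex -3.261 -1.127 0.142
vertex -2.794 -0.813 0.768
endloop
endfacet

endsolid


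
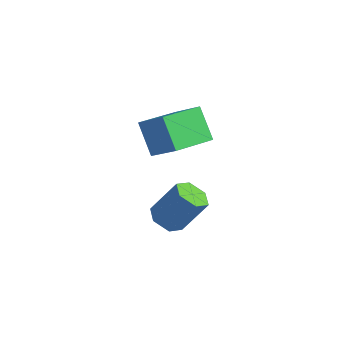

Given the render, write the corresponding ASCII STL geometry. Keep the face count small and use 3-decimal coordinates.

solid 
facet normal -0.386 -0.406 -0.828
outer loop
vertex 1.671 -4.099 -4.814
vertex 1.045 -4.364 -4.392
vertex 1.02 -3.641 -4.735
endloop
endfacet
facet normal 0.434 0.712 -0.552
outer loop
vertex 1.671 -4.099 -4.814
vertex 1.02 -3.641 -4.735
vertex 2.382 -3.352 -3.29
endloop
endfacet
facet normal 0.434 0.712 -0.552
outer loop
vertex 2.382 -3.352 -3.29
vertex 1.02 -3.641 -4.735
vertex 1.731 -2.894 -3.211
endloop
endfacet
facet normal 0.386 0.406 0.828
outer loop
vertex 2.382 -3.352 -3.29
vertex 1.731 -2.894 -3.211
vertex 1.755 -3.616 -2.868
endloop
endfacet
facet normal -0.387 -0.406 -0.828
outer loop
vertex 1.02 -3.641 -4.735
vertex 1.045 -4.364 -4.392
vertex 0.394 -3.905 -4.313
endloop
endfacet
facet normal -0.488 0.852 -0.190
outer loop
vertex 1.02 -3.641 -4.735
vertex 0.394 -3.905 -4.313
vertex 1.731 -2.894 -3.211
endloop
endfacet
facet normal -0.487 0.852 -0.191
outer loop
vertex 1.731 -2.894 -3.211
vertex 0.394 -3.905 -4.313
vertex 1.104 -3.158 -2.789
endloop
endfacet
facet normal 0.386 0.406 0.828
outer loop
vertex 1.731 -2.894 -3.211
vertex 1.104 -3.158 -2.789
vertex 1.755 -3.616 -2.868
endloop
endfacet
facet normal -0.387 -0.406 -0.828
outer loop
vertex 0.394 -3.905 -4.313
vertex 1.045 -4.364 -4.392
vertex 0.418 -4.628 -3.97
endloop
endfacet
facet normal -0.922 0.141 0.361
outer loop
vertex 0.394 -3.905 -4.313
vertex 0.418 -4.628 -3.97
vertex 1.104 -3.158 -2.789
endloop
endfacet
facet normal -0.922 0.140 0.362
outer loop
vertex 1.104 -3.158 -2.789
vertex 0.418 -4.628 -3.97
vertex 1.129 -3.881 -2.446
endloop
endfacet
facet normal 0.386 0.406 0.828
outer loop
vertex 1.104 -3.158 -2.789
vertex 1.129 -3.881 -2.446
vertex 1.755 -3.616 -2.868
endloop
endfacet
facet normal -0.386 -0.406 -0.828
outer loop
vertex 0.418 -4.628 -3.97
vertex 1.045 -4.364 -4.392
vertex 1.069 -5.086 -4.049
endloop
endfacet
facet normal -0.434 -0.712 0.552
outer loop
vertex 0.418 -4.628 -3.97
vertex 1.069 -5.086 -4.049
vertex 1.129 -3.881 -2.446
endloop
endfacet
facet normal -0.434 -0.712 0.552
outer loop
vertex 1.129 -3.881 -2.446
vertex 1.069 -5.086 -4.049
vertex 1.78 -4.339 -2.525
endloop
endfacet
facet normal 0.386 0.406 0.828
outer loop
vertex 1.129 -3.881 -2.446
vertex 1.78 -4.339 -2.525
vertex 1.755 -3.616 -2.868
endloop
endfacet
facet normal -0.386 -0.406 -0.828
outer loop
vertex 1.069 -5.086 -4.049
vertex 1.045 -4.364 -4.392
vertex 1.696 -4.822 -4.471
endloop
endfacet
facet normal 0.487 -0.852 0.191
outer loop
vertex 1.069 -5.086 -4.049
vertex 1.696 -4.822 -4.471
vertex 1.78 -4.339 -2.525
endloop
endfacet
facet normal 0.488 -0.852 0.190
outer loop
vertex 1.78 -4.339 -2.525
vertex 1.696 -4.822 -4.471
vertex 2.406 -4.075 -2.947
endloop
endfacet
facet normal 0.387 0.406 0.828
outer loop
vertex 1.78 -4.339 -2.525
vertex 2.406 -4.075 -2.947
vertex 1.755 -3.616 -2.868
endloop
endfacet
facet normal -0.386 -0.406 -0.828
outer loop
vertex 1.696 -4.822 -4.471
vertex 1.045 -4.364 -4.392
vertex 1.671 -4.099 -4.814
endloop
endfacet
facet normal 0.922 -0.139 -0.361
outer loop
vertex 1.696 -4.822 -4.471
vertex 1.671 -4.099 -4.814
vertex 2.406 -4.075 -2.947
endloop
endfacet
facet normal 0.922 -0.141 -0.361
outer loop
vertex 2.406 -4.075 -2.947
vertex 1.671 -4.099 -4.814
vertex 2.382 -3.352 -3.29
endloop
endfacet
facet normal 0.387 0.406 0.828
outer loop
vertex 2.406 -4.075 -2.947
vertex 2.382 -3.352 -3.29
vertex 1.755 -3.616 -2.868
endloop
endfacet
facet normal -0.795 -0.059 -0.604
outer loop
vertex -4.436 -0.754 -3.45
vertex -4.332 1.316 -3.789
vertex -3.347 -1.039 -4.855
endloop
endfacet
facet normal -0.050 -0.986 0.161
outer loop
vertex -1.948 -0.936 -3.791
vertex -4.436 -0.754 -3.45
vertex -3.347 -1.039 -4.855
endloop
endfacet
facet normal -0.794 -0.058 -0.605
outer loop
vertex -3.347 -1.039 -4.855
vertex -4.332 1.316 -3.789
vertex -3.242 1.031 -5.193
endloop
endfacet
facet normal 0.605 -0.158 -0.780
outer loop
vertex -3.242 1.031 -5.193
vertex -1.948 -0.936 -3.791
vertex -3.347 -1.039 -4.855
endloop
endfacet
facet normal -0.605 0.158 0.780
outer loop
vertex -4.436 -0.754 -3.45
vertex -2.933 1.419 -2.725
vertex -4.332 1.316 -3.789
endloop
endfacet
facet normal -0.050 -0.986 0.161
outer loop
vertex -3.038 -0.651 -2.387
vertex -4.436 -0.754 -3.45
vertex -1.948 -0.936 -3.791
endloop
endfacet
facet normal -0.605 0.158 0.780
outer loop
vertex -3.038 -0.651 -2.387
vertex -2.933 1.419 -2.725
vertex -4.436 -0.754 -3.45
endloop
endfacet
facet normal 0.050 0.986 -0.161
outer loop
vertex -4.332 1.316 -3.789
vertex -2.933 1.419 -2.725
vertex -3.242 1.031 -5.193
endloop
endfacet
facet normal 0.605 -0.158 -0.780
outer loop
vertex -1.844 1.134 -4.13
vertex -1.948 -0.936 -3.791
vertex -3.242 1.031 -5.193
endloop
endfacet
facet normal 0.050 0.986 -0.161
outer loop
vertex -3.242 1.031 -5.193
vertex -2.933 1.419 -2.725
vertex -1.844 1.134 -4.13
endloop
endfacet
facet normal 0.794 0.059 0.605
outer loop
vertex -1.844 1.134 -4.13
vertex -3.038 -0.651 -2.387
vertex -1.948 -0.936 -3.791
endloop
endfacet
facet normal 0.795 0.058 0.604
outer loop
vertex -2.933 1.419 -2.725
vertex -3.038 -0.651 -2.387
vertex -1.844 1.134 -4.13
endloop
endfacet

endsolid


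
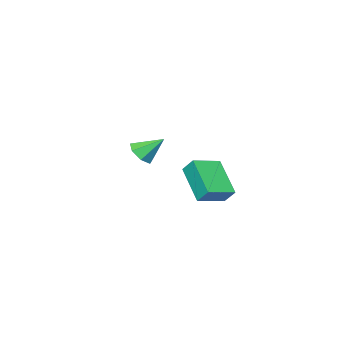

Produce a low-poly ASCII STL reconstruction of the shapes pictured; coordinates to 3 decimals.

solid 
facet normal -0.951 0.210 -0.225
outer loop
vertex -1.632 0.964 -1.697
vertex -1.004 2.432 -2.982
vertex -1.606 0.372 -2.361
endloop
endfacet
facet normal -0.307 -0.716 0.627
outer loop
vertex -0.236 0.068 -2.038
vertex -1.632 0.964 -1.697
vertex -1.606 0.372 -2.361
endloop
endfacet
facet normal -0.951 0.210 -0.225
outer loop
vertex -1.606 0.372 -2.361
vertex -1.004 2.432 -2.982
vertex -0.978 1.84 -3.646
endloop
endfacet
facet normal 0.028 -0.665 -0.746
outer loop
vertex -0.978 1.84 -3.646
vertex -0.236 0.068 -2.038
vertex -1.606 0.372 -2.361
endloop
endfacet
facet normal -0.028 0.665 0.746
outer loop
vertex -1.632 0.964 -1.697
vertex 0.366 2.128 -2.659
vertex -1.004 2.432 -2.982
endloop
endfacet
facet normal -0.307 -0.716 0.627
outer loop
vertex -0.262 0.66 -1.374
vertex -1.632 0.964 -1.697
vertex -0.236 0.068 -2.038
endloop
endfacet
facet normal -0.028 0.665 0.746
outer loop
vertex -0.262 0.66 -1.374
vertex 0.366 2.128 -2.659
vertex -1.632 0.964 -1.697
endloop
endfacet
facet normal 0.307 0.716 -0.627
outer loop
vertex -1.004 2.432 -2.982
vertex 0.366 2.128 -2.659
vertex -0.978 1.84 -3.646
endloop
endfacet
facet normal 0.028 -0.665 -0.746
outer loop
vertex 0.392 1.536 -3.323
vertex -0.236 0.068 -2.038
vertex -0.978 1.84 -3.646
endloop
endfacet
facet normal 0.307 0.716 -0.627
outer loop
vertex -0.978 1.84 -3.646
vertex 0.366 2.128 -2.659
vertex 0.392 1.536 -3.323
endloop
endfacet
facet normal 0.951 -0.210 0.225
outer loop
vertex 0.392 1.536 -3.323
vertex -0.262 0.66 -1.374
vertex -0.236 0.068 -2.038
endloop
endfacet
facet normal 0.951 -0.210 0.225
outer loop
vertex 0.366 2.128 -2.659
vertex -0.262 0.66 -1.374
vertex 0.392 1.536 -3.323
endloop
endfacet
facet normal 0.417 -0.616 -0.668
outer loop
vertex -1.433 -4.221 -2.368
vertex -2.106 -4.304 -2.711
vertex -1.564 -3.789 -2.848
endloop
endfacet
facet normal 0.615 0.662 0.428
outer loop
vertex -1.433 -4.221 -2.368
vertex -1.564 -3.789 -2.848
vertex -2.694 -3.436 -1.769
endloop
endfacet
facet normal 0.417 -0.616 -0.668
outer loop
vertex -1.564 -3.789 -2.848
vertex -2.106 -4.304 -2.711
vertex -2.103 -3.745 -3.225
endloop
endfacet
facet normal 0.175 0.975 -0.136
outer loop
vertex -1.564 -3.789 -2.848
vertex -2.103 -3.745 -3.225
vertex -2.694 -3.436 -1.769
endloop
endfacet
facet normal 0.417 -0.616 -0.668
outer loop
vertex -2.103 -3.745 -3.225
vertex -2.106 -4.304 -2.711
vertex -2.644 -4.122 -3.215
endloop
endfacet
facet normal -0.534 0.756 -0.377
outer loop
vertex -2.103 -3.745 -3.225
vertex -2.644 -4.122 -3.215
vertex -2.694 -3.436 -1.769
endloop
endfacet
facet normal 0.417 -0.616 -0.668
outer loop
vertex -2.644 -4.122 -3.215
vertex -2.106 -4.304 -2.711
vertex -2.78 -4.636 -2.826
endloop
endfacet
facet normal -0.978 0.172 -0.115
outer loop
vertex -2.644 -4.122 -3.215
vertex -2.78 -4.636 -2.826
vertex -2.694 -3.436 -1.769
endloop
endfacet
facet normal 0.417 -0.615 -0.669
outer loop
vertex -2.78 -4.636 -2.826
vertex -2.106 -4.304 -2.711
vertex -2.408 -4.901 -2.35
endloop
endfacet
facet normal -0.823 -0.341 0.454
outer loop
vertex -2.78 -4.636 -2.826
vertex -2.408 -4.901 -2.35
vertex -2.694 -3.436 -1.769
endloop
endfacet
facet normal 0.417 -0.615 -0.669
outer loop
vertex -2.408 -4.901 -2.35
vertex -2.106 -4.304 -2.711
vertex -1.808 -4.716 -2.146
endloop
endfacet
facet normal -0.185 -0.393 0.901
outer loop
vertex -2.408 -4.901 -2.35
vertex -1.808 -4.716 -2.146
vertex -2.694 -3.436 -1.769
endloop
endfacet
facet normal 0.417 -0.616 -0.669
outer loop
vertex -1.808 -4.716 -2.146
vertex -2.106 -4.304 -2.711
vertex -1.433 -4.221 -2.368
endloop
endfacet
facet normal 0.455 0.054 0.889
outer loop
vertex -1.808 -4.716 -2.146
vertex -1.433 -4.221 -2.368
vertex -2.694 -3.436 -1.769
endloop
endfacet

endsolid


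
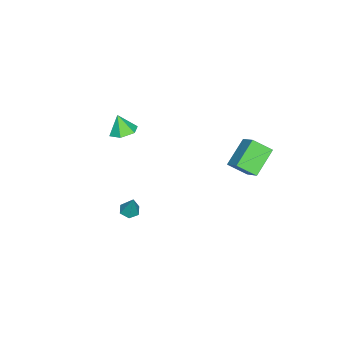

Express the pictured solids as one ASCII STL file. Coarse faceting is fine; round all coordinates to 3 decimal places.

solid 
facet normal -0.257 -0.276 -0.926
outer loop
vertex 2.45 -1.237 -3.932
vertex 1.969 -1.424 -3.743
vertex 2.014 -0.902 -3.911
endloop
endfacet
facet normal 0.606 0.793 -0.058
outer loop
vertex 2.45 -1.237 -3.932
vertex 2.014 -0.902 -3.911
vertex 2.331 -1.036 -2.437
endloop
endfacet
facet normal -0.257 -0.276 -0.926
outer loop
vertex 2.014 -0.902 -3.911
vertex 1.969 -1.424 -3.743
vertex 1.533 -1.089 -3.722
endloop
endfacet
facet normal -0.306 0.940 0.151
outer loop
vertex 2.014 -0.902 -3.911
vertex 1.533 -1.089 -3.722
vertex 2.331 -1.036 -2.437
endloop
endfacet
facet normal -0.257 -0.276 -0.926
outer loop
vertex 1.533 -1.089 -3.722
vertex 1.969 -1.424 -3.743
vertex 1.488 -1.611 -3.554
endloop
endfacet
facet normal -0.830 0.234 0.506
outer loop
vertex 1.533 -1.089 -3.722
vertex 1.488 -1.611 -3.554
vertex 2.331 -1.036 -2.437
endloop
endfacet
facet normal -0.258 -0.274 -0.927
outer loop
vertex 1.488 -1.611 -3.554
vertex 1.969 -1.424 -3.743
vertex 1.923 -1.946 -3.576
endloop
endfacet
facet normal -0.442 -0.617 0.651
outer loop
vertex 1.488 -1.611 -3.554
vertex 1.923 -1.946 -3.576
vertex 2.331 -1.036 -2.437
endloop
endfacet
facet normal -0.257 -0.274 -0.927
outer loop
vertex 1.923 -1.946 -3.576
vertex 1.969 -1.424 -3.743
vertex 2.405 -1.759 -3.765
endloop
endfacet
facet normal 0.470 -0.764 0.442
outer loop
vertex 1.923 -1.946 -3.576
vertex 2.405 -1.759 -3.765
vertex 2.331 -1.036 -2.437
endloop
endfacet
facet normal -0.257 -0.274 -0.927
outer loop
vertex 2.405 -1.759 -3.765
vertex 1.969 -1.424 -3.743
vertex 2.45 -1.237 -3.932
endloop
endfacet
facet normal 0.995 -0.058 0.087
outer loop
vertex 2.405 -1.759 -3.765
vertex 2.45 -1.237 -3.932
vertex 2.331 -1.036 -2.437
endloop
endfacet
facet normal 0.090 0.324 -0.942
outer loop
vertex -1.72 -4.207 -1.73
vertex -2.287 -3.659 -1.596
vertex -1.519 -3.481 -1.461
endloop
endfacet
facet normal 0.786 -0.394 0.477
outer loop
vertex -1.72 -4.207 -1.73
vertex -1.519 -3.481 -1.461
vertex -2.393 -4.041 -0.484
endloop
endfacet
facet normal 0.091 0.324 -0.942
outer loop
vertex -1.519 -3.481 -1.461
vertex -2.287 -3.659 -1.596
vertex -2.085 -2.933 -1.327
endloop
endfacet
facet normal 0.558 0.399 0.728
outer loop
vertex -1.519 -3.481 -1.461
vertex -2.085 -2.933 -1.327
vertex -2.393 -4.041 -0.484
endloop
endfacet
facet normal 0.090 0.324 -0.942
outer loop
vertex -2.085 -2.933 -1.327
vertex -2.287 -3.659 -1.596
vertex -2.854 -3.11 -1.461
endloop
endfacet
facet normal -0.272 0.629 0.728
outer loop
vertex -2.085 -2.933 -1.327
vertex -2.854 -3.11 -1.461
vertex -2.393 -4.041 -0.484
endloop
endfacet
facet normal 0.090 0.324 -0.942
outer loop
vertex -2.854 -3.11 -1.461
vertex -2.287 -3.659 -1.596
vertex -3.055 -3.836 -1.73
endloop
endfacet
facet normal -0.877 0.066 0.477
outer loop
vertex -2.854 -3.11 -1.461
vertex -3.055 -3.836 -1.73
vertex -2.393 -4.041 -0.484
endloop
endfacet
facet normal 0.090 0.324 -0.942
outer loop
vertex -3.055 -3.836 -1.73
vertex -2.287 -3.659 -1.596
vertex -2.489 -4.385 -1.865
endloop
endfacet
facet normal -0.650 -0.726 0.226
outer loop
vertex -3.055 -3.836 -1.73
vertex -2.489 -4.385 -1.865
vertex -2.393 -4.041 -0.484
endloop
endfacet
facet normal 0.090 0.324 -0.942
outer loop
vertex -2.489 -4.385 -1.865
vertex -2.287 -3.659 -1.596
vertex -1.72 -4.207 -1.73
endloop
endfacet
facet normal 0.182 -0.957 0.226
outer loop
vertex -2.489 -4.385 -1.865
vertex -1.72 -4.207 -1.73
vertex -2.393 -4.041 -0.484
endloop
endfacet
facet normal -0.796 0.174 0.580
outer loop
vertex -4.01 2.336 -1.588
vertex -3.221 3.151 -0.751
vertex -4.303 3.34 -2.291
endloop
endfacet
facet normal -0.559 -0.579 -0.594
outer loop
vertex -2.879 3.029 -3.329
vertex -4.01 2.336 -1.588
vertex -4.303 3.34 -2.291
endloop
endfacet
facet normal -0.796 0.174 0.580
outer loop
vertex -4.303 3.34 -2.291
vertex -3.221 3.151 -0.751
vertex -3.514 4.155 -1.453
endloop
endfacet
facet normal -0.232 0.797 -0.557
outer loop
vertex -3.514 4.155 -1.453
vertex -2.879 3.029 -3.329
vertex -4.303 3.34 -2.291
endloop
endfacet
facet normal 0.232 -0.797 0.557
outer loop
vertex -4.01 2.336 -1.588
vertex -1.797 2.84 -1.789
vertex -3.221 3.151 -0.751
endloop
endfacet
facet normal -0.559 -0.578 -0.594
outer loop
vertex -2.586 2.025 -2.627
vertex -4.01 2.336 -1.588
vertex -2.879 3.029 -3.329
endloop
endfacet
facet normal 0.232 -0.797 0.557
outer loop
vertex -2.586 2.025 -2.627
vertex -1.797 2.84 -1.789
vertex -4.01 2.336 -1.588
endloop
endfacet
facet normal 0.559 0.578 0.594
outer loop
vertex -3.221 3.151 -0.751
vertex -1.797 2.84 -1.789
vertex -3.514 4.155 -1.453
endloop
endfacet
facet normal -0.232 0.797 -0.557
outer loop
vertex -2.09 3.844 -2.492
vertex -2.879 3.029 -3.329
vertex -3.514 4.155 -1.453
endloop
endfacet
facet normal 0.559 0.579 0.593
outer loop
vertex -3.514 4.155 -1.453
vertex -1.797 2.84 -1.789
vertex -2.09 3.844 -2.492
endloop
endfacet
facet normal 0.795 -0.174 -0.581
outer loop
vertex -2.09 3.844 -2.492
vertex -2.586 2.025 -2.627
vertex -2.879 3.029 -3.329
endloop
endfacet
facet normal 0.796 -0.174 -0.580
outer loop
vertex -1.797 2.84 -1.789
vertex -2.586 2.025 -2.627
vertex -2.09 3.844 -2.492
endloop
endfacet

endsolid


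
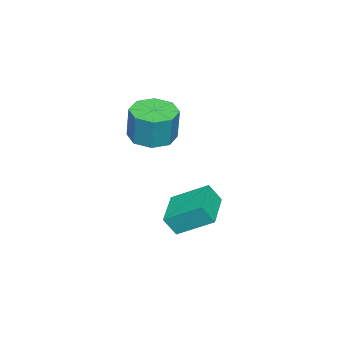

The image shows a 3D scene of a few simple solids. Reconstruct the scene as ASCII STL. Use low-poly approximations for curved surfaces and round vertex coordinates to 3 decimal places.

solid 
facet normal -0.963 -0.246 0.113
outer loop
vertex -1.592 4.136 -2.099
vertex -1.787 4.555 -2.848
vertex -1.341 2.777 -2.926
endloop
endfacet
facet normal 0.222 -0.477 0.851
outer loop
vertex 0.247 3.185 -3.112
vertex -1.592 4.136 -2.099
vertex -1.341 2.777 -2.926
endloop
endfacet
facet normal -0.963 -0.246 0.113
outer loop
vertex -1.341 2.777 -2.926
vertex -1.787 4.555 -2.848
vertex -1.536 3.197 -3.674
endloop
endfacet
facet normal 0.156 -0.843 -0.514
outer loop
vertex -1.536 3.197 -3.674
vertex 0.247 3.185 -3.112
vertex -1.341 2.777 -2.926
endloop
endfacet
facet normal -0.157 0.844 0.513
outer loop
vertex -1.592 4.136 -2.099
vertex -0.199 4.963 -3.034
vertex -1.787 4.555 -2.848
endloop
endfacet
facet normal 0.222 -0.476 0.851
outer loop
vertex -0.004 4.543 -2.286
vertex -1.592 4.136 -2.099
vertex 0.247 3.185 -3.112
endloop
endfacet
facet normal -0.156 0.843 0.514
outer loop
vertex -0.004 4.543 -2.286
vertex -0.199 4.963 -3.034
vertex -1.592 4.136 -2.099
endloop
endfacet
facet normal -0.222 0.476 -0.851
outer loop
vertex -1.787 4.555 -2.848
vertex -0.199 4.963 -3.034
vertex -1.536 3.197 -3.674
endloop
endfacet
facet normal 0.156 -0.844 -0.513
outer loop
vertex 0.052 3.604 -3.861
vertex 0.247 3.185 -3.112
vertex -1.536 3.197 -3.674
endloop
endfacet
facet normal -0.222 0.477 -0.851
outer loop
vertex -1.536 3.197 -3.674
vertex -0.199 4.963 -3.034
vertex 0.052 3.604 -3.861
endloop
endfacet
facet normal 0.963 0.246 -0.113
outer loop
vertex 0.052 3.604 -3.861
vertex -0.004 4.543 -2.286
vertex 0.247 3.185 -3.112
endloop
endfacet
facet normal 0.963 0.246 -0.113
outer loop
vertex -0.199 4.963 -3.034
vertex -0.004 4.543 -2.286
vertex 0.052 3.604 -3.861
endloop
endfacet
facet normal -0.131 -0.122 -0.984
outer loop
vertex 0.153 2.027 0.437
vertex -0.671 2.356 0.506
vertex 0.134 2.703 0.356
endloop
endfacet
facet normal 0.991 0.012 -0.133
outer loop
vertex 0.153 2.027 0.437
vertex 0.134 2.703 0.356
vertex 0.335 2.196 1.804
endloop
endfacet
facet normal 0.991 0.012 -0.133
outer loop
vertex 0.335 2.196 1.804
vertex 0.134 2.703 0.356
vertex 0.316 2.872 1.724
endloop
endfacet
facet normal 0.131 0.120 0.984
outer loop
vertex 0.335 2.196 1.804
vertex 0.316 2.872 1.724
vertex -0.489 2.524 1.874
endloop
endfacet
facet normal -0.131 -0.121 -0.984
outer loop
vertex 0.134 2.703 0.356
vertex -0.671 2.356 0.506
vertex -0.357 3.176 0.363
endloop
endfacet
facet normal 0.681 0.710 -0.178
outer loop
vertex 0.134 2.703 0.356
vertex -0.357 3.176 0.363
vertex 0.316 2.872 1.724
endloop
endfacet
facet normal 0.682 0.709 -0.179
outer loop
vertex 0.316 2.872 1.724
vertex -0.357 3.176 0.363
vertex -0.174 3.345 1.731
endloop
endfacet
facet normal 0.131 0.121 0.984
outer loop
vertex 0.316 2.872 1.724
vertex -0.174 3.345 1.731
vertex -0.489 2.524 1.874
endloop
endfacet
facet normal -0.131 -0.121 -0.984
outer loop
vertex -0.357 3.176 0.363
vertex -0.671 2.356 0.506
vertex -1.032 3.168 0.454
endloop
endfacet
facet normal -0.028 0.993 -0.119
outer loop
vertex -0.357 3.176 0.363
vertex -1.032 3.168 0.454
vertex -0.174 3.345 1.731
endloop
endfacet
facet normal -0.029 0.993 -0.118
outer loop
vertex -0.174 3.345 1.731
vertex -1.032 3.168 0.454
vertex -0.849 3.336 1.822
endloop
endfacet
facet normal 0.131 0.121 0.984
outer loop
vertex -0.174 3.345 1.731
vertex -0.849 3.336 1.822
vertex -0.489 2.524 1.874
endloop
endfacet
facet normal -0.132 -0.122 -0.984
outer loop
vertex -1.032 3.168 0.454
vertex -0.671 2.356 0.506
vertex -1.495 2.684 0.576
endloop
endfacet
facet normal -0.721 0.693 0.011
outer loop
vertex -1.032 3.168 0.454
vertex -1.495 2.684 0.576
vertex -0.849 3.336 1.822
endloop
endfacet
facet normal -0.720 0.694 0.010
outer loop
vertex -0.849 3.336 1.822
vertex -1.495 2.684 0.576
vertex -1.313 2.853 1.943
endloop
endfacet
facet normal 0.131 0.121 0.984
outer loop
vertex -0.849 3.336 1.822
vertex -1.313 2.853 1.943
vertex -0.489 2.524 1.874
endloop
endfacet
facet normal -0.131 -0.120 -0.984
outer loop
vertex -1.495 2.684 0.576
vertex -0.671 2.356 0.506
vertex -1.476 2.008 0.656
endloop
endfacet
facet normal -0.991 -0.012 0.133
outer loop
vertex -1.495 2.684 0.576
vertex -1.476 2.008 0.656
vertex -1.313 2.853 1.943
endloop
endfacet
facet normal -0.991 -0.012 0.133
outer loop
vertex -1.313 2.853 1.943
vertex -1.476 2.008 0.656
vertex -1.294 2.177 2.024
endloop
endfacet
facet normal 0.131 0.122 0.984
outer loop
vertex -1.313 2.853 1.943
vertex -1.294 2.177 2.024
vertex -0.489 2.524 1.874
endloop
endfacet
facet normal -0.131 -0.121 -0.984
outer loop
vertex -1.476 2.008 0.656
vertex -0.671 2.356 0.506
vertex -0.986 1.535 0.649
endloop
endfacet
facet normal -0.682 -0.709 0.178
outer loop
vertex -1.476 2.008 0.656
vertex -0.986 1.535 0.649
vertex -1.294 2.177 2.024
endloop
endfacet
facet normal -0.681 -0.710 0.179
outer loop
vertex -1.294 2.177 2.024
vertex -0.986 1.535 0.649
vertex -0.803 1.704 2.017
endloop
endfacet
facet normal 0.131 0.121 0.984
outer loop
vertex -1.294 2.177 2.024
vertex -0.803 1.704 2.017
vertex -0.489 2.524 1.874
endloop
endfacet
facet normal -0.131 -0.121 -0.984
outer loop
vertex -0.986 1.535 0.649
vertex -0.671 2.356 0.506
vertex -0.311 1.544 0.558
endloop
endfacet
facet normal 0.029 -0.992 0.119
outer loop
vertex -0.986 1.535 0.649
vertex -0.311 1.544 0.558
vertex -0.803 1.704 2.017
endloop
endfacet
facet normal 0.028 -0.993 0.118
outer loop
vertex -0.803 1.704 2.017
vertex -0.311 1.544 0.558
vertex -0.128 1.712 1.926
endloop
endfacet
facet normal 0.131 0.121 0.984
outer loop
vertex -0.803 1.704 2.017
vertex -0.128 1.712 1.926
vertex -0.489 2.524 1.874
endloop
endfacet
facet normal -0.131 -0.121 -0.984
outer loop
vertex -0.311 1.544 0.558
vertex -0.671 2.356 0.506
vertex 0.153 2.027 0.437
endloop
endfacet
facet normal 0.720 -0.694 -0.011
outer loop
vertex -0.311 1.544 0.558
vertex 0.153 2.027 0.437
vertex -0.128 1.712 1.926
endloop
endfacet
facet normal 0.721 -0.693 -0.010
outer loop
vertex -0.128 1.712 1.926
vertex 0.153 2.027 0.437
vertex 0.335 2.196 1.804
endloop
endfacet
facet normal 0.132 0.122 0.984
outer loop
vertex -0.128 1.712 1.926
vertex 0.335 2.196 1.804
vertex -0.489 2.524 1.874
endloop
endfacet

endsolid


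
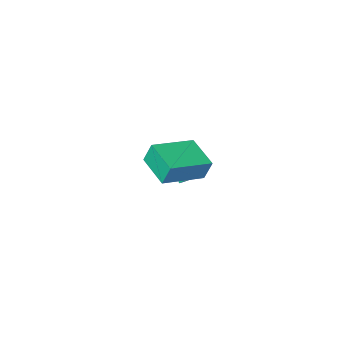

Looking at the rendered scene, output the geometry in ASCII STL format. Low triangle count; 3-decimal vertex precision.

solid 
facet normal -0.968 0.002 -0.249
outer loop
vertex 1.103 1.922 3.682
vertex 1.201 3.539 3.317
vertex 1.355 1.685 2.701
endloop
endfacet
facet normal -0.059 -0.974 0.220
outer loop
vertex 3.379 1.681 3.223
vertex 1.103 1.922 3.682
vertex 1.355 1.685 2.701
endloop
endfacet
facet normal -0.968 0.002 -0.250
outer loop
vertex 1.355 1.685 2.701
vertex 1.201 3.539 3.317
vertex 1.453 3.302 2.337
endloop
endfacet
facet normal 0.243 -0.227 -0.943
outer loop
vertex 1.453 3.302 2.337
vertex 3.379 1.681 3.223
vertex 1.355 1.685 2.701
endloop
endfacet
facet normal -0.243 0.228 0.943
outer loop
vertex 1.103 1.922 3.682
vertex 3.225 3.535 3.839
vertex 1.201 3.539 3.317
endloop
endfacet
facet normal -0.059 -0.974 0.220
outer loop
vertex 3.127 1.918 4.203
vertex 1.103 1.922 3.682
vertex 3.379 1.681 3.223
endloop
endfacet
facet normal -0.242 0.227 0.943
outer loop
vertex 3.127 1.918 4.203
vertex 3.225 3.535 3.839
vertex 1.103 1.922 3.682
endloop
endfacet
facet normal 0.059 0.974 -0.220
outer loop
vertex 1.201 3.539 3.317
vertex 3.225 3.535 3.839
vertex 1.453 3.302 2.337
endloop
endfacet
facet normal 0.242 -0.228 -0.943
outer loop
vertex 3.477 3.298 2.858
vertex 3.379 1.681 3.223
vertex 1.453 3.302 2.337
endloop
endfacet
facet normal 0.059 0.974 -0.220
outer loop
vertex 1.453 3.302 2.337
vertex 3.225 3.535 3.839
vertex 3.477 3.298 2.858
endloop
endfacet
facet normal 0.968 -0.002 0.250
outer loop
vertex 3.477 3.298 2.858
vertex 3.127 1.918 4.203
vertex 3.379 1.681 3.223
endloop
endfacet
facet normal 0.968 -0.003 0.249
outer loop
vertex 3.225 3.535 3.839
vertex 3.127 1.918 4.203
vertex 3.477 3.298 2.858
endloop
endfacet
facet normal -0.006 0.716 -0.698
outer loop
vertex -0.948 -2.352 -2.948
vertex -1.286 -2.024 -2.608
vertex -0.714 -2.088 -2.679
endloop
endfacet
facet normal 0.817 -0.551 -0.170
outer loop
vertex -0.948 -2.352 -2.948
vertex -0.714 -2.088 -2.679
vertex -1.274 -3.336 -1.332
endloop
endfacet
facet normal -0.006 0.716 -0.698
outer loop
vertex -0.714 -2.088 -2.679
vertex -1.286 -2.024 -2.608
vertex -0.814 -1.787 -2.369
endloop
endfacet
facet normal 0.937 -0.046 0.347
outer loop
vertex -0.714 -2.088 -2.679
vertex -0.814 -1.787 -2.369
vertex -1.274 -3.336 -1.332
endloop
endfacet
facet normal -0.007 0.717 -0.697
outer loop
vertex -0.814 -1.787 -2.369
vertex -1.286 -2.024 -2.608
vertex -1.191 -1.625 -2.199
endloop
endfacet
facet normal 0.509 0.369 0.777
outer loop
vertex -0.814 -1.787 -2.369
vertex -1.191 -1.625 -2.199
vertex -1.274 -3.336 -1.332
endloop
endfacet
facet normal -0.006 0.717 -0.698
outer loop
vertex -1.191 -1.625 -2.199
vertex -1.286 -2.024 -2.608
vertex -1.624 -1.697 -2.269
endloop
endfacet
facet normal -0.215 0.450 0.867
outer loop
vertex -1.191 -1.625 -2.199
vertex -1.624 -1.697 -2.269
vertex -1.274 -3.336 -1.332
endloop
endfacet
facet normal -0.006 0.716 -0.698
outer loop
vertex -1.624 -1.697 -2.269
vertex -1.286 -2.024 -2.608
vertex -1.858 -1.961 -2.538
endloop
endfacet
facet normal -0.813 0.148 0.563
outer loop
vertex -1.624 -1.697 -2.269
vertex -1.858 -1.961 -2.538
vertex -1.274 -3.336 -1.332
endloop
endfacet
facet normal -0.006 0.716 -0.698
outer loop
vertex -1.858 -1.961 -2.538
vertex -1.286 -2.024 -2.608
vertex -1.757 -2.262 -2.848
endloop
endfacet
facet normal -0.933 -0.358 0.044
outer loop
vertex -1.858 -1.961 -2.538
vertex -1.757 -2.262 -2.848
vertex -1.274 -3.336 -1.332
endloop
endfacet
facet normal -0.007 0.717 -0.698
outer loop
vertex -1.757 -2.262 -2.848
vertex -1.286 -2.024 -2.608
vertex -1.381 -2.424 -3.018
endloop
endfacet
facet normal -0.507 -0.771 -0.385
outer loop
vertex -1.757 -2.262 -2.848
vertex -1.381 -2.424 -3.018
vertex -1.274 -3.336 -1.332
endloop
endfacet
facet normal -0.006 0.717 -0.698
outer loop
vertex -1.381 -2.424 -3.018
vertex -1.286 -2.024 -2.608
vertex -0.948 -2.352 -2.948
endloop
endfacet
facet normal 0.219 -0.852 -0.475
outer loop
vertex -1.381 -2.424 -3.018
vertex -0.948 -2.352 -2.948
vertex -1.274 -3.336 -1.332
endloop
endfacet

endsolid
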